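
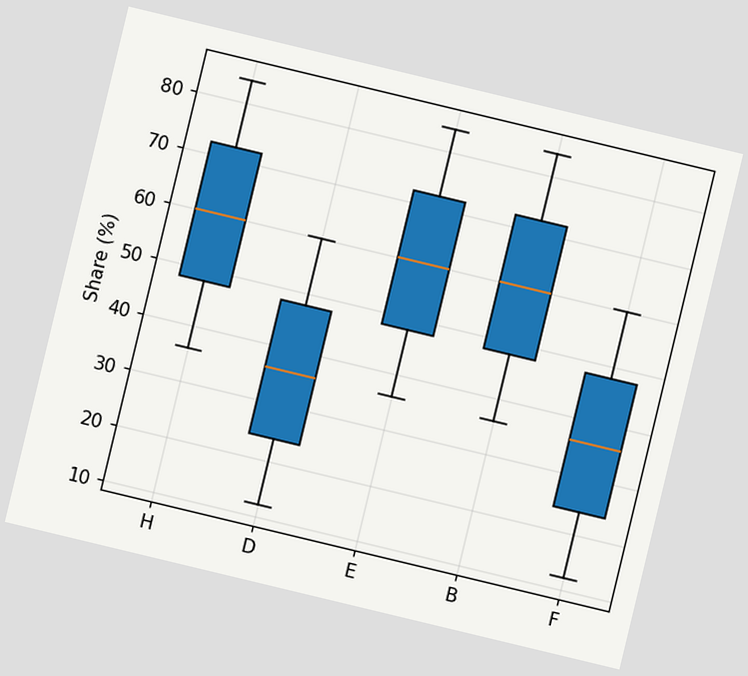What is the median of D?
The chart is tilted about 14° clockwise. The median line in the D box sits at 36%.

36%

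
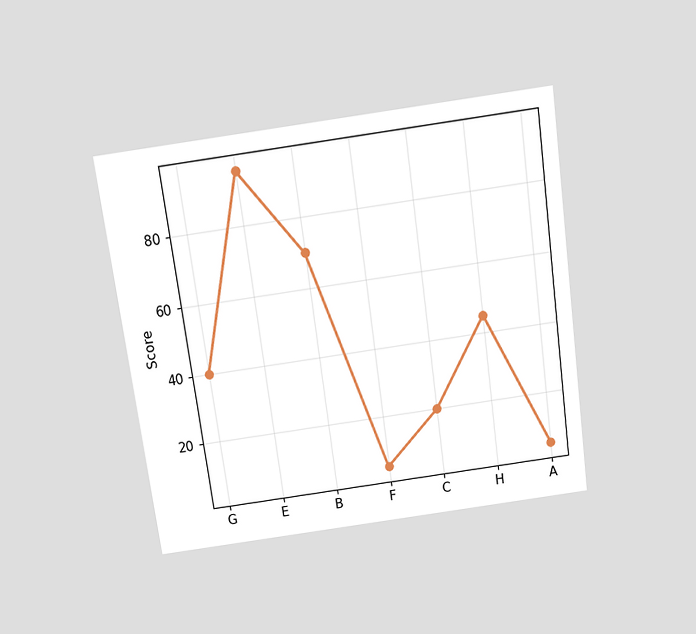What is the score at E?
95

The chart is tilted about 8° counter-clockwise and viewed slightly from above. At E, the line is at 95.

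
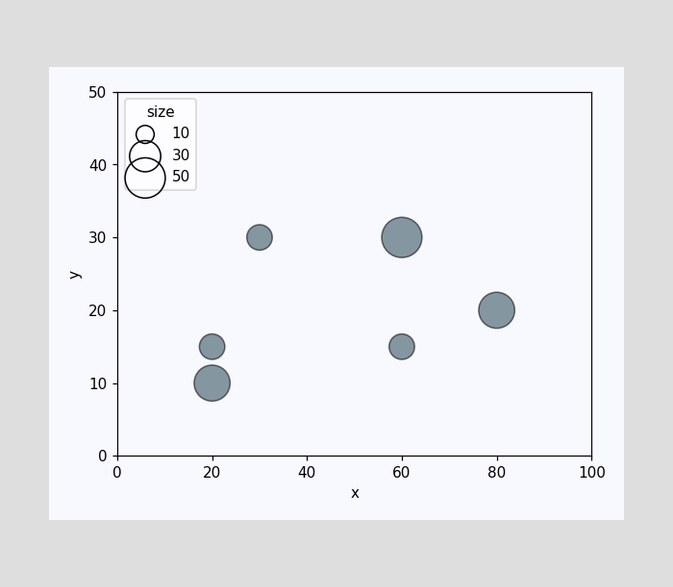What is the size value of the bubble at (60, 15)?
20

Matching the bubble at (60, 15) against the size legend gives 20.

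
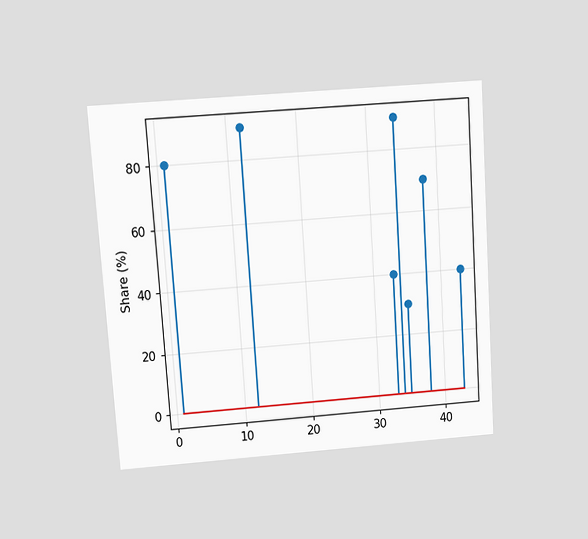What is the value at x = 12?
The chart is tilted about 4° counter-clockwise and viewed at a slight angle. The stem at x=12 reaches 90%.

90%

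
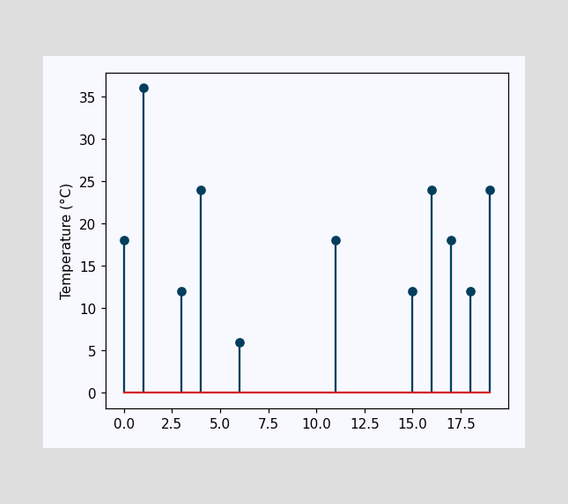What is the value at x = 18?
12°C

The stem at x=18 reaches 12°C.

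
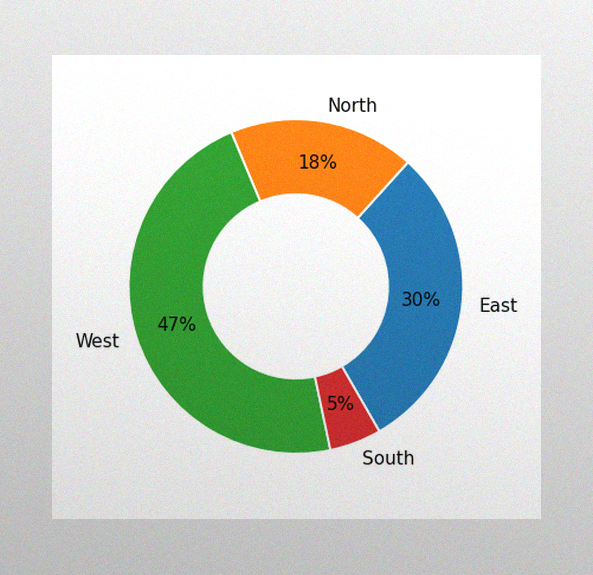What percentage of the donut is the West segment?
The image has some photo noise and uneven lighting. The West segment takes up 47% of the ring.

47%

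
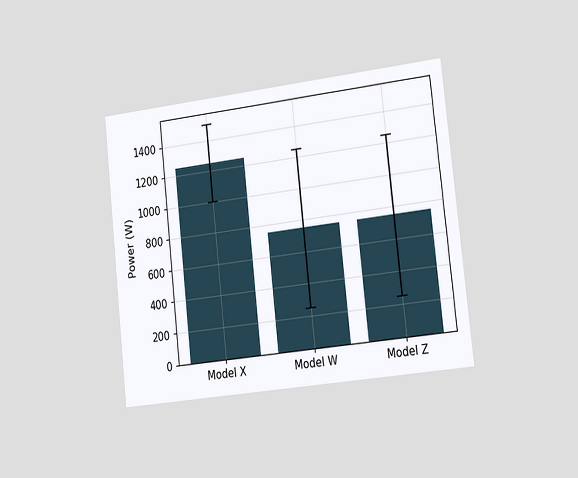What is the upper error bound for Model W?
1250W

The chart is tilted about 6° counter-clockwise and viewed slightly from the right. The Model W bar's upper whisker reaches 1250W.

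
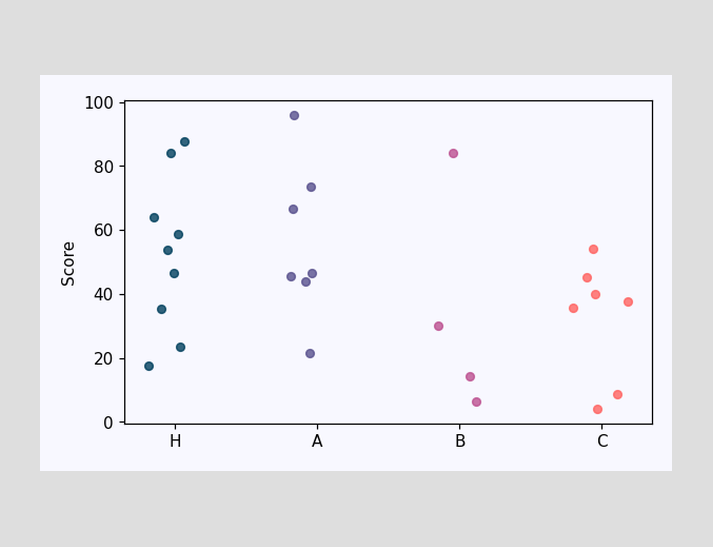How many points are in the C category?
Counting the markers in the C column gives 7.

7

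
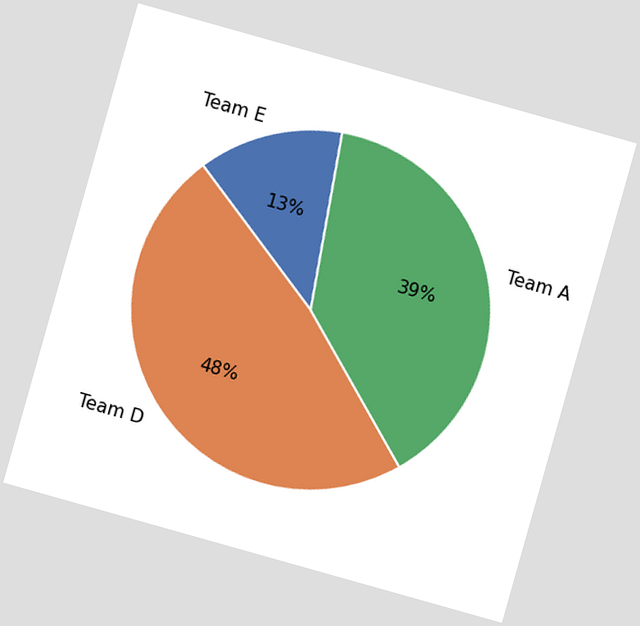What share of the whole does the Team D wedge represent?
48%

The chart is tilted about 16° clockwise. The Team D slice takes up 48% of the pie.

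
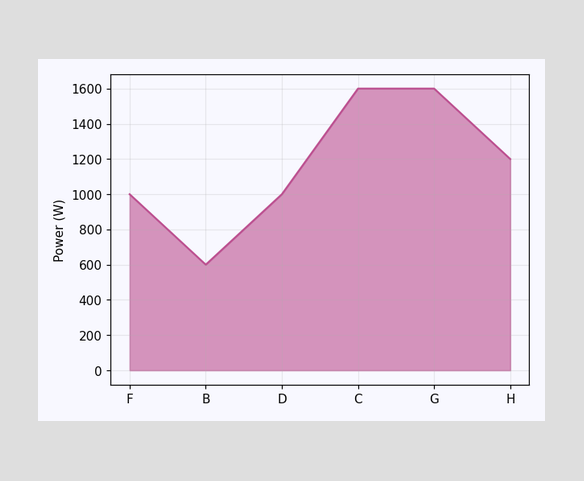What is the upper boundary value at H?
At H the upper boundary is at 1200W.

1200W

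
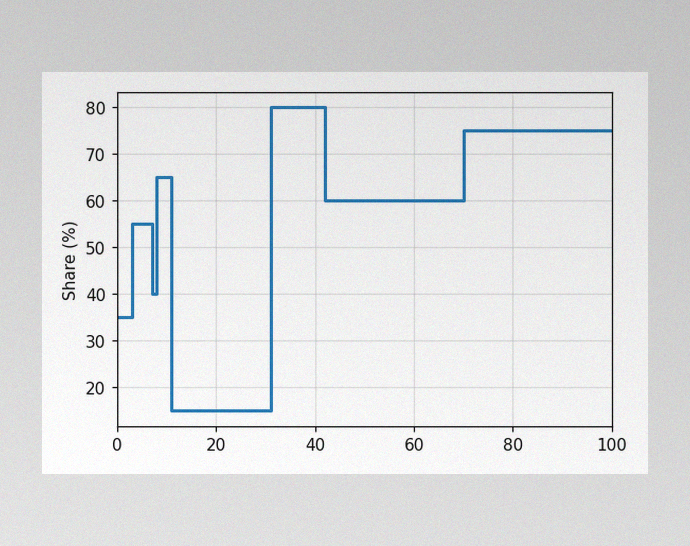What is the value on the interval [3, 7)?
The image has some photo noise and uneven lighting. On [3, 7) the step sits at 55%.

55%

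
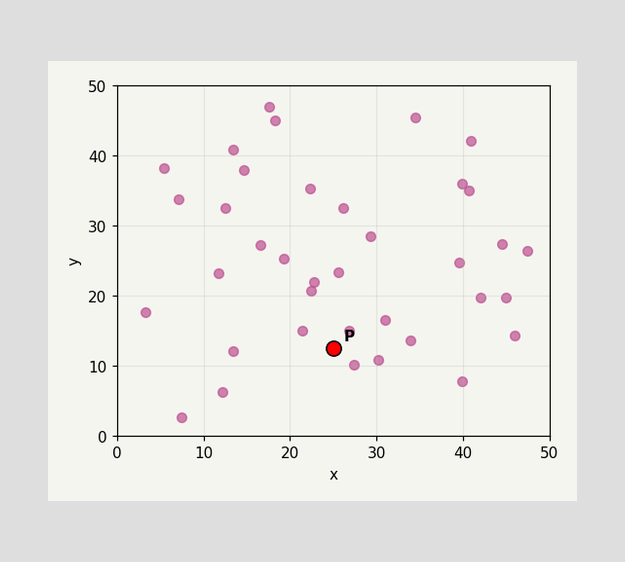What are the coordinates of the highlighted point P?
(25, 12.5)

Following the gridlines from P to each axis, P sits at (25, 12.5).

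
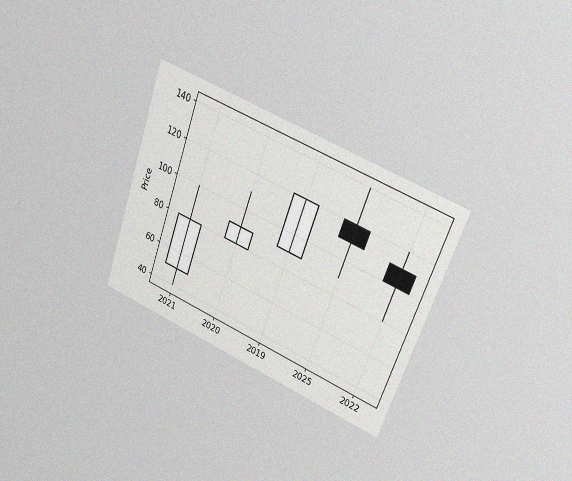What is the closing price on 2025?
110

The chart is tilted about 21° clockwise and viewed at a slight angle, with some photo noise. The 2025 candle closes at 110.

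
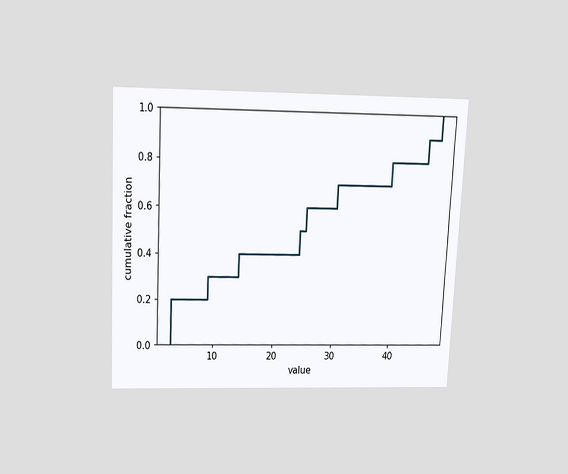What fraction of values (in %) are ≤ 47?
The chart is tilted about 3° clockwise and viewed slightly from above. At x=47 the ECDF step is at 100%.

100%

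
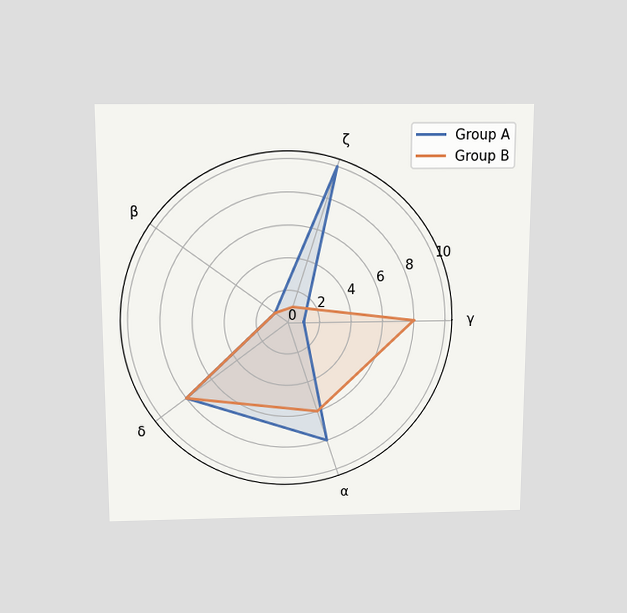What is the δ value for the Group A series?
8

The chart is viewed slightly from above. On the δ axis, Group A reaches 8.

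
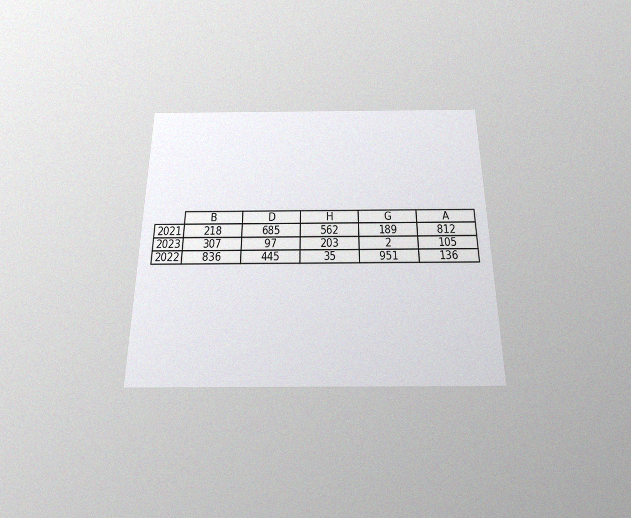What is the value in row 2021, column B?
218

The chart is viewed slightly from below, with some photo noise. The (2021, B) cell reads 218.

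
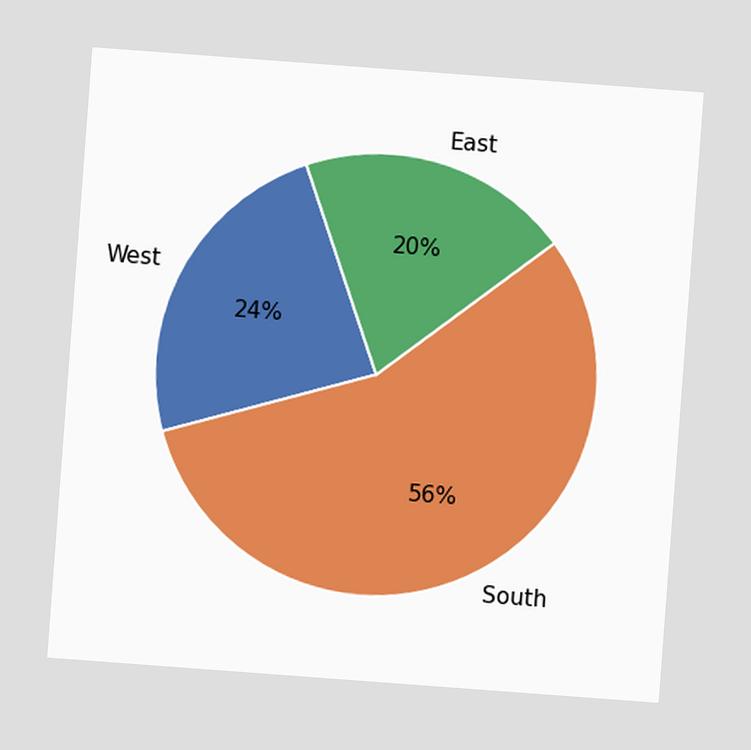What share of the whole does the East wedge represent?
20%

The chart is tilted about 4° clockwise. The East slice takes up 20% of the pie.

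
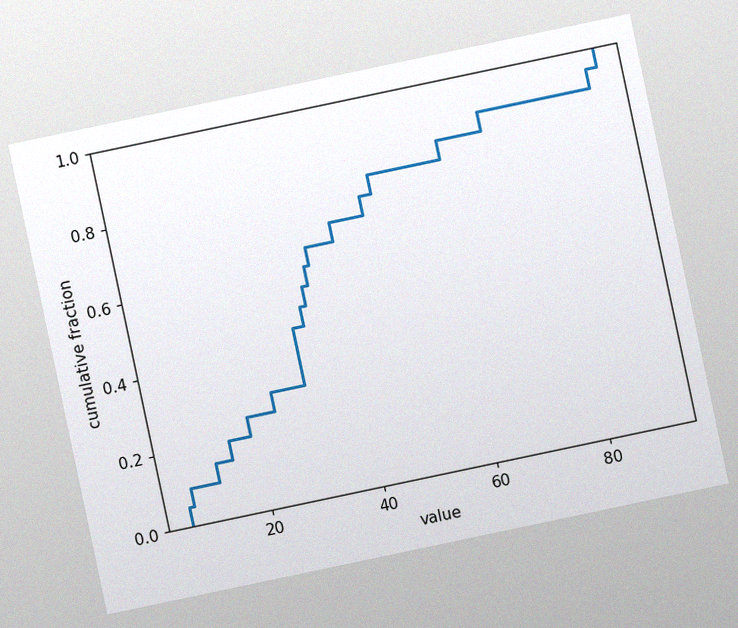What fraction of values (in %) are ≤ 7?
The chart is tilted about 12° counter-clockwise, with some photo noise. At x=7 the ECDF step is at 10%.

10%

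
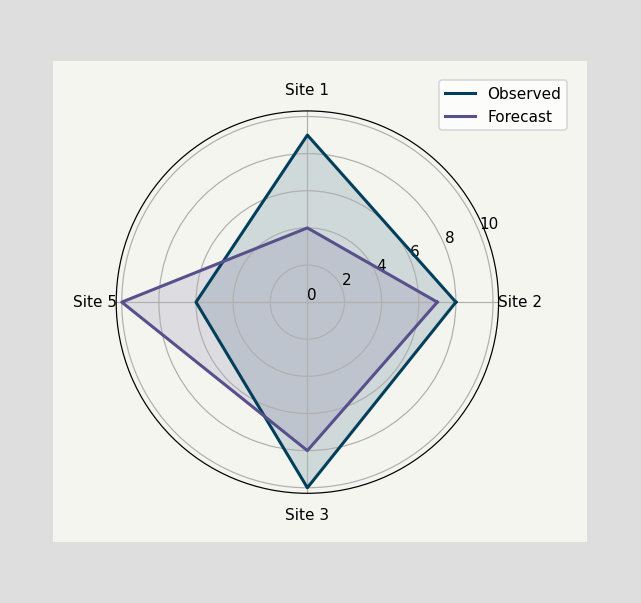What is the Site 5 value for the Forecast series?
10

On the Site 5 axis, Forecast reaches 10.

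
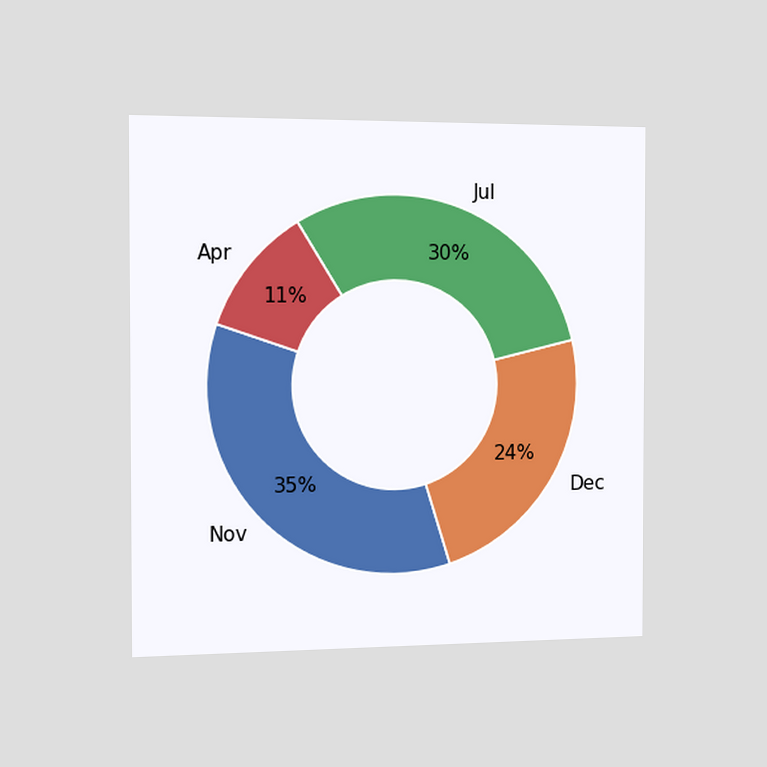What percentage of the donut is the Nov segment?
35%

The chart is viewed slightly from the left. The Nov segment takes up 35% of the ring.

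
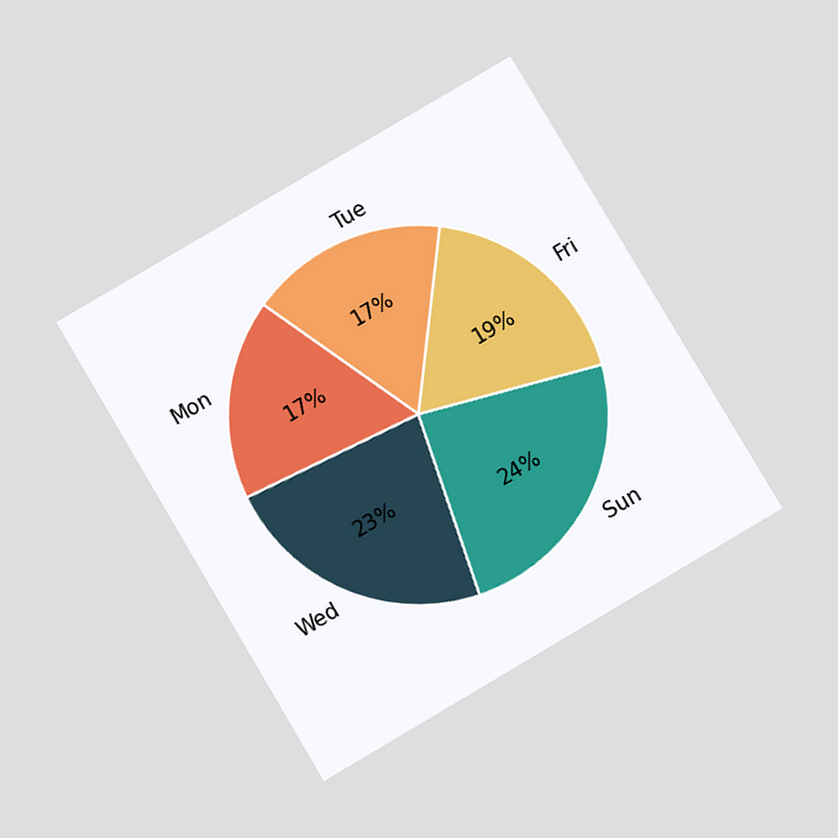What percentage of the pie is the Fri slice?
The chart is tilted about 31° counter-clockwise and viewed slightly from below. The Fri slice takes up 19% of the pie.

19%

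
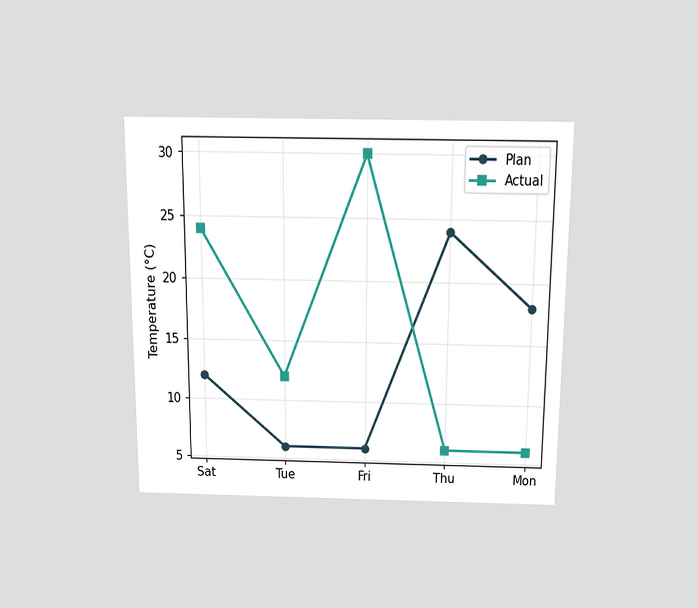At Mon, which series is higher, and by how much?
The chart is viewed slightly from above. At Mon, Plan sits above the other line by 12°C.

Plan, by 12°C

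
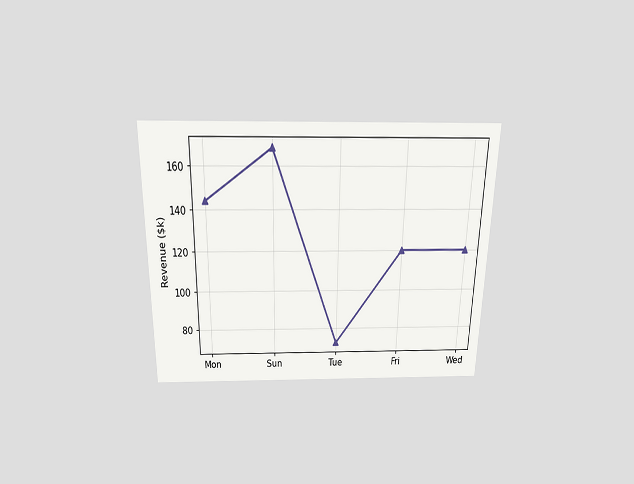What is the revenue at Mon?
$144k

The chart is viewed slightly from above. At Mon, the line is at $144k.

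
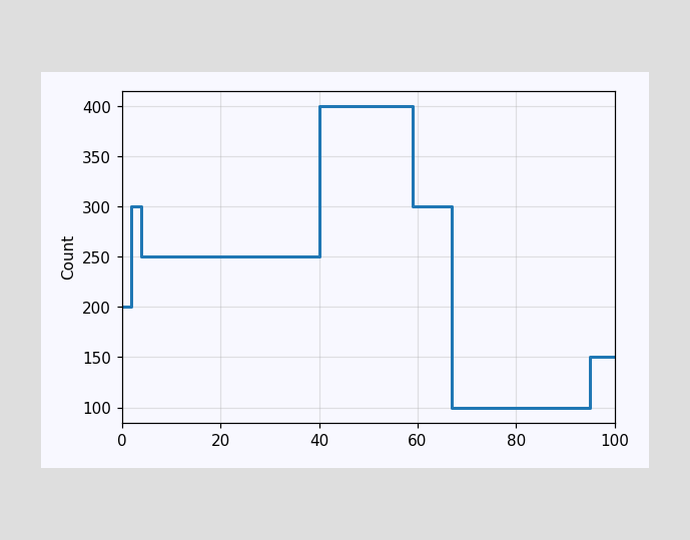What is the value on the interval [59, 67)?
On [59, 67) the step sits at 300.

300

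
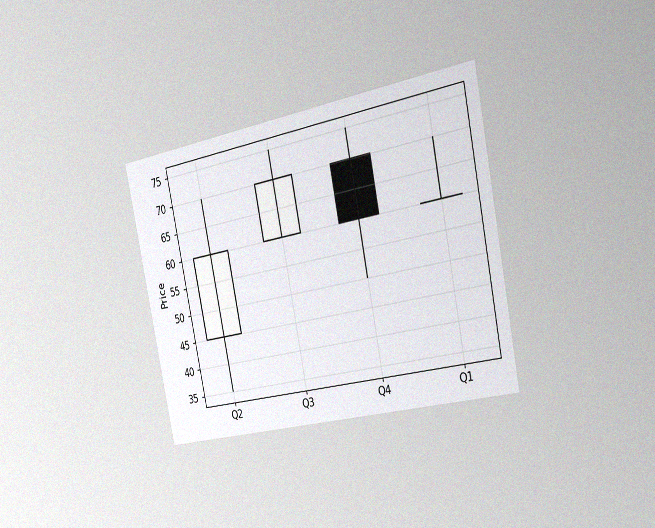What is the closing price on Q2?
60

The chart is tilted about 11° counter-clockwise and viewed slightly from the right, with some photo noise. The Q2 candle closes at 60.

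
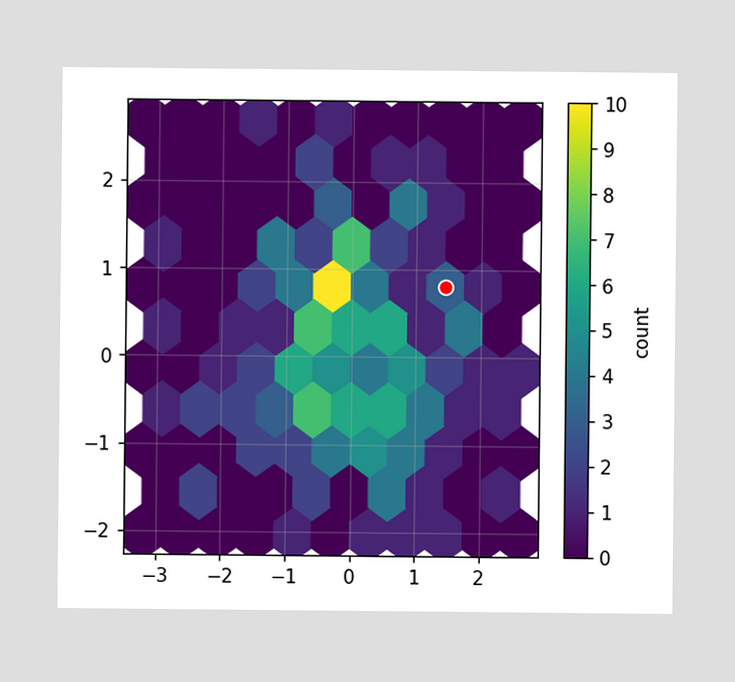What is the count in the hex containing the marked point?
3

The marked hex reads 3 on the colorbar.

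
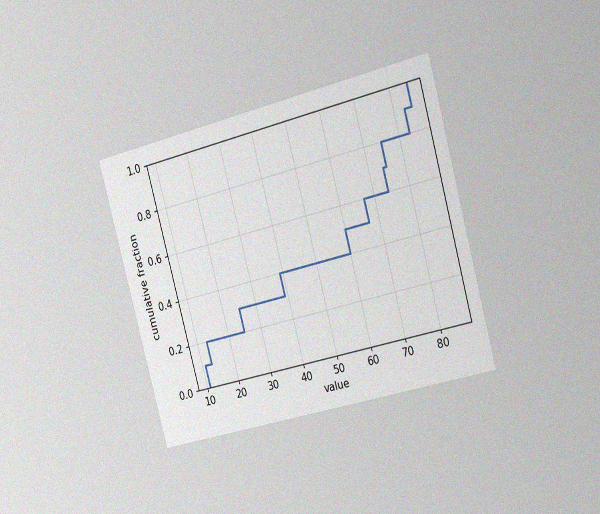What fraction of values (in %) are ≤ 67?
60%

The chart is tilted about 15° counter-clockwise and viewed slightly from the right, with some photo noise. At x=67 the ECDF step is at 60%.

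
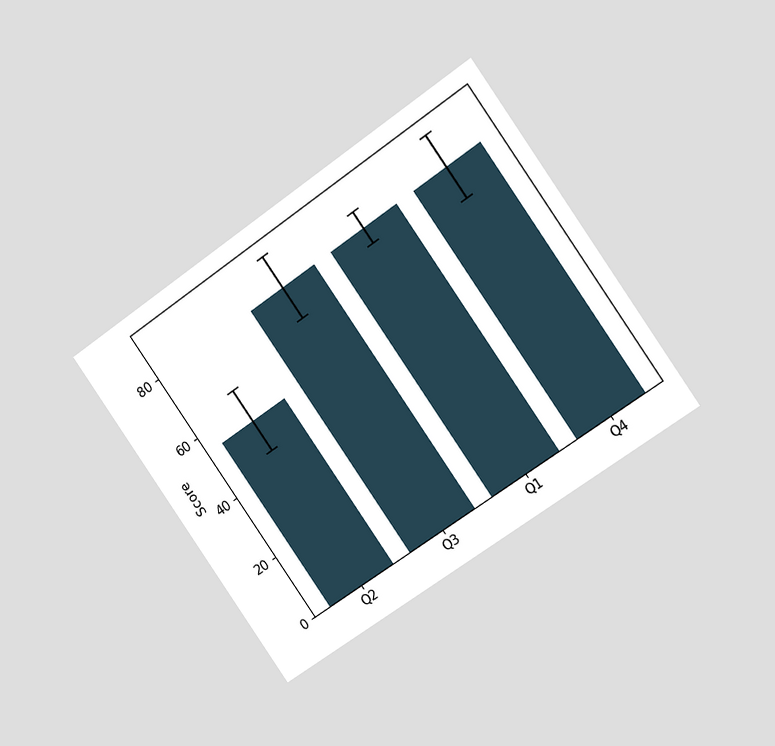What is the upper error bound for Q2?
The chart is tilted about 35° counter-clockwise and viewed at a slight angle. The Q2 bar's upper whisker reaches 65.

65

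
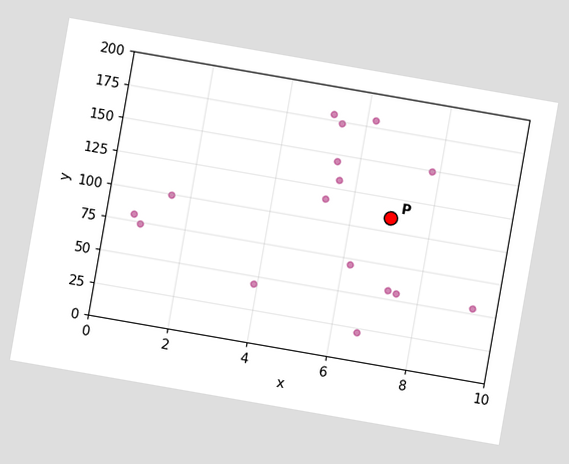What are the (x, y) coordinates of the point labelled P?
(7, 110)

The chart is tilted about 10° clockwise. Following the gridlines from P to each axis, P sits at (7, 110).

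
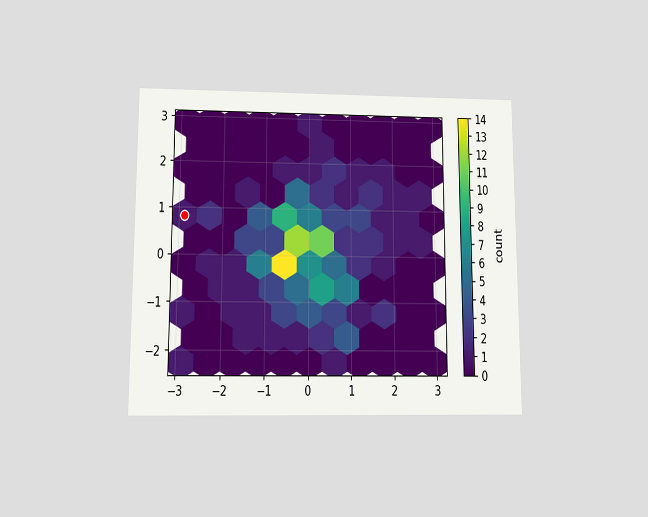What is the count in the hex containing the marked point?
1

The chart is viewed slightly from below. The marked hex reads 1 on the colorbar.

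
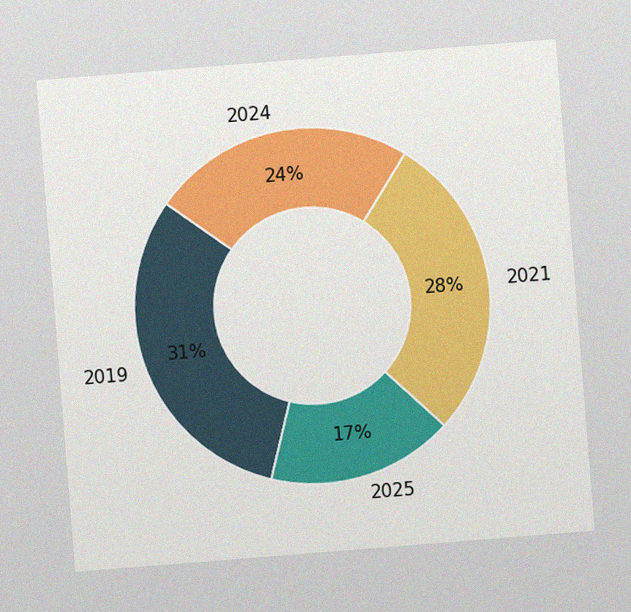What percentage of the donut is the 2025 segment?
The chart is tilted about 5° counter-clockwise, with some photo noise. The 2025 segment takes up 17% of the ring.

17%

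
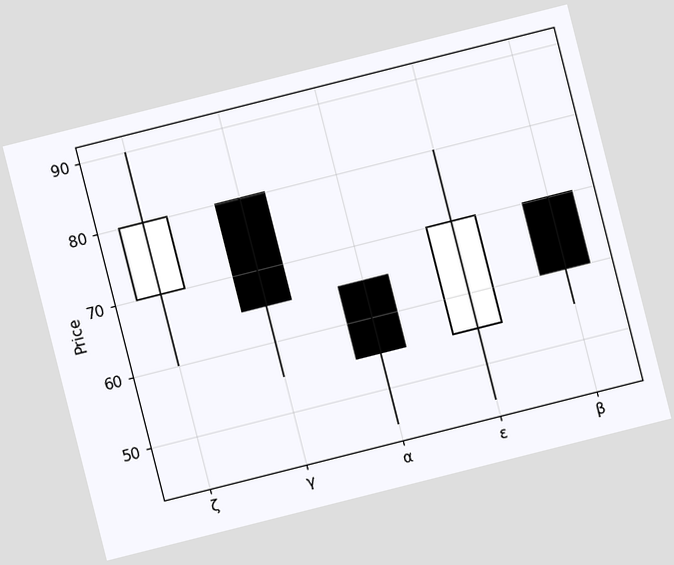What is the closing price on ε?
70

The chart is tilted about 14° counter-clockwise. The ε candle closes at 70.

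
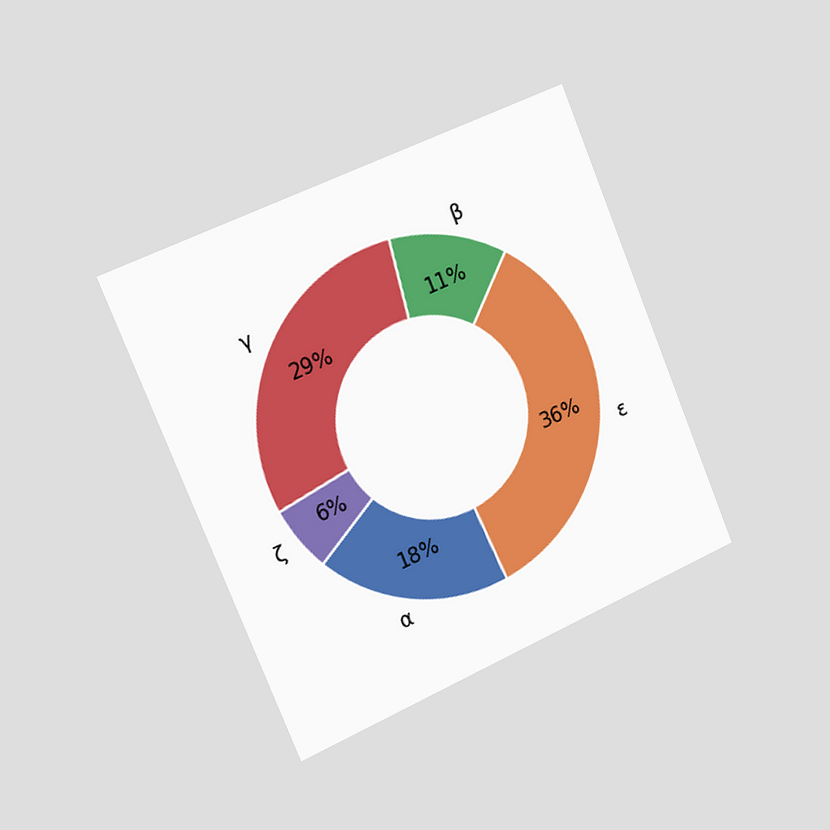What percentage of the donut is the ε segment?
36%

The chart is tilted about 23° counter-clockwise and viewed slightly from the left. The ε segment takes up 36% of the ring.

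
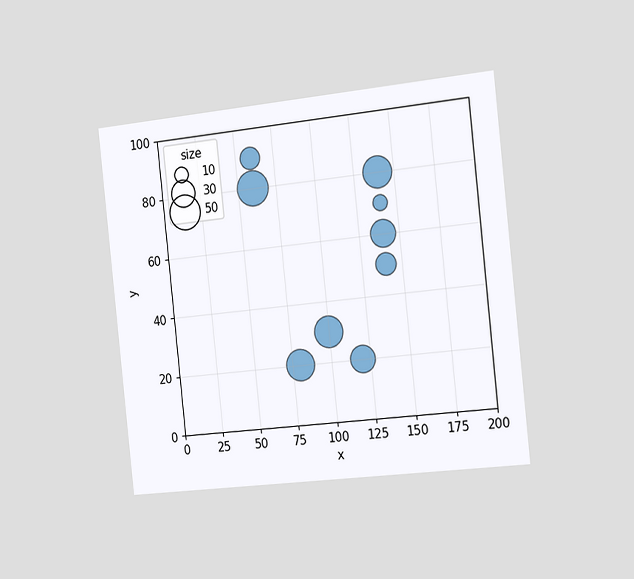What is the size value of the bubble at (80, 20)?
The chart is tilted about 6° counter-clockwise and viewed slightly from the right. Matching the bubble at (80, 20) against the size legend gives 40.

40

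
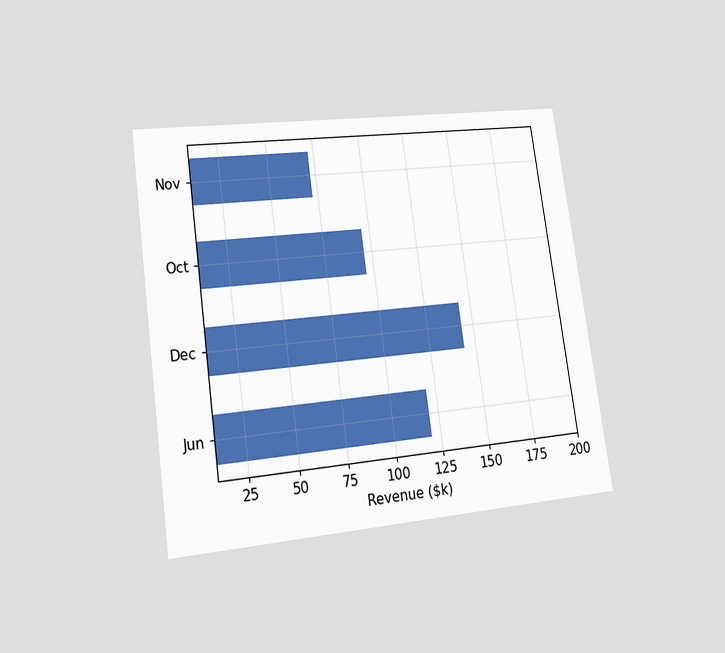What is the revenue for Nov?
The chart is tilted about 8° counter-clockwise and viewed at a slight angle. Reading along the chart's x-axis, the Nov bar reaches $72k.

$72k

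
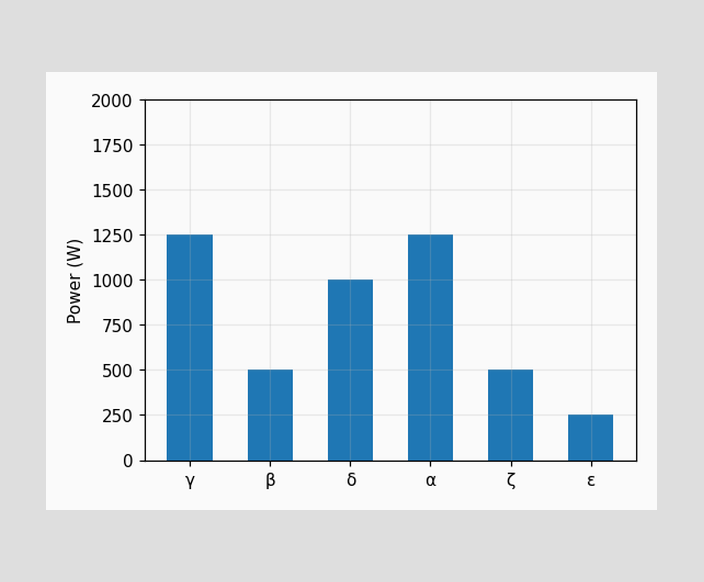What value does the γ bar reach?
1250W

Reading along the chart's y-axis, the γ bar reaches 1250W.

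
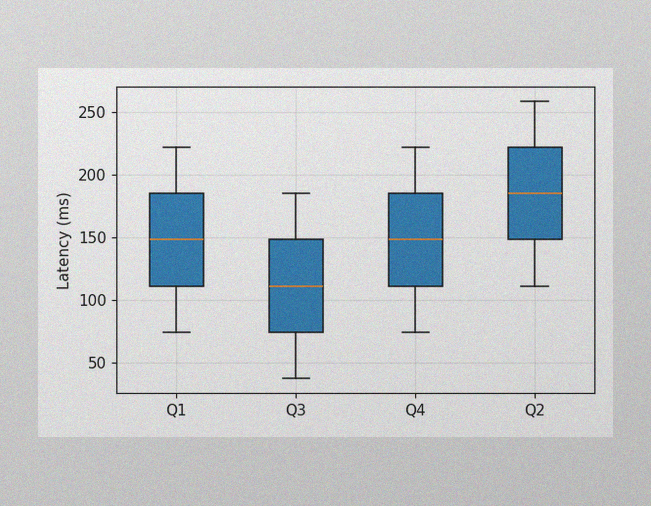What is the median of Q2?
The image has some photo noise and uneven lighting. The median line in the Q2 box sits at 185ms.

185ms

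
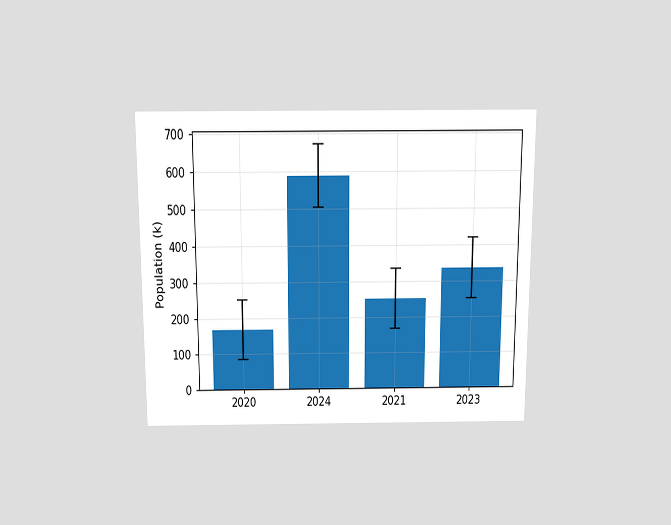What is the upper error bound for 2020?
The chart is viewed slightly from above. The 2020 bar's upper whisker reaches 252k.

252k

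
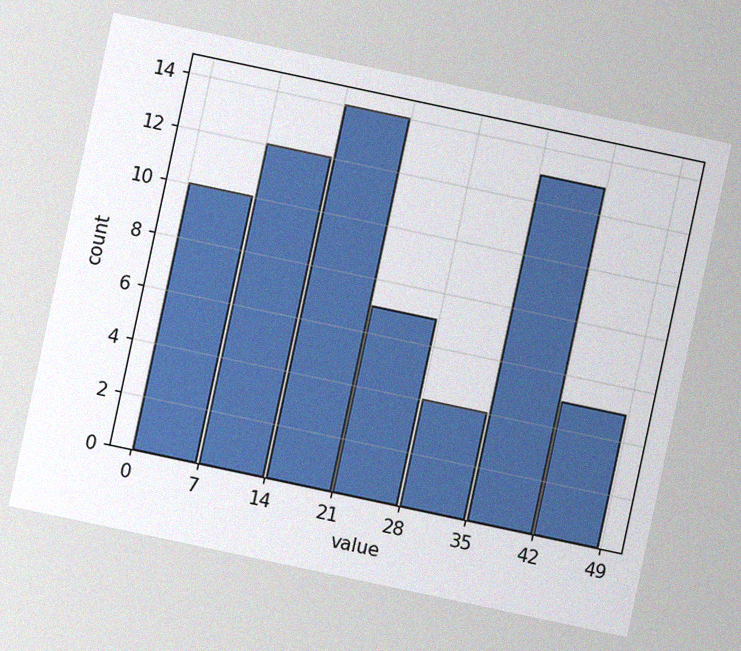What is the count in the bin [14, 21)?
The chart is tilted about 12° clockwise, with some photo noise. The [14, 21) bin has height 14.

14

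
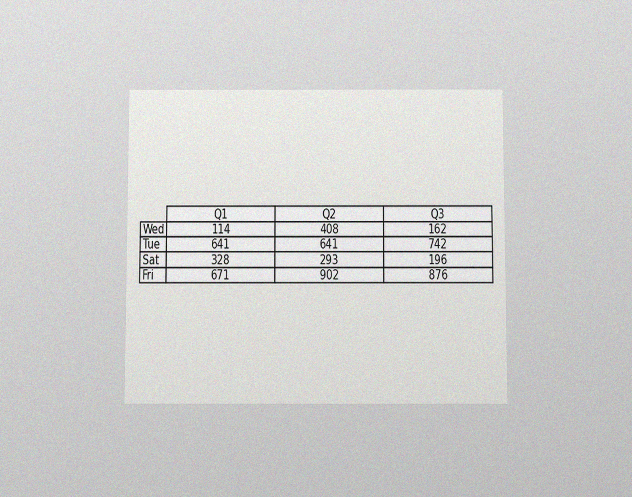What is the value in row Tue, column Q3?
The chart is viewed slightly from below, with some photo noise. The (Tue, Q3) cell reads 742.

742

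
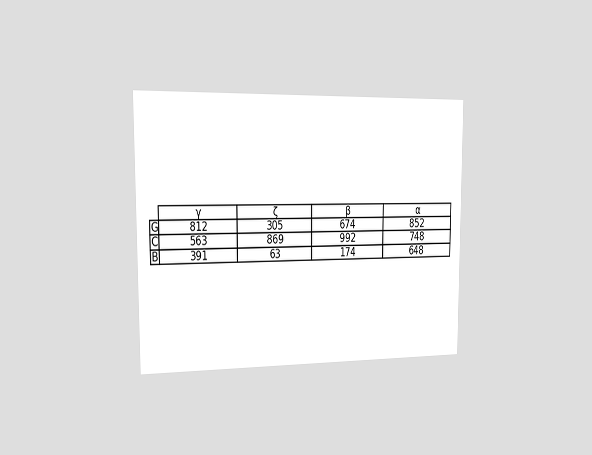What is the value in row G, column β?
674

The chart is viewed slightly from the left. The (G, β) cell reads 674.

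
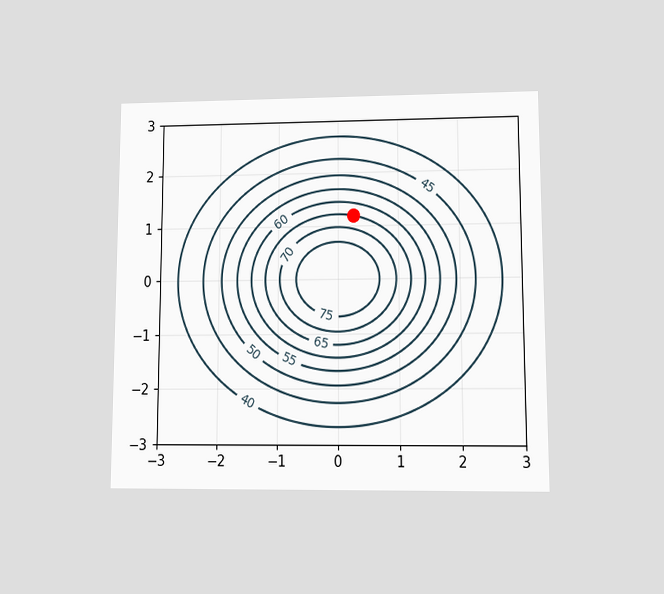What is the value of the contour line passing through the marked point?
The chart is viewed at a slight angle. The marked point sits on the contour labelled 65.

65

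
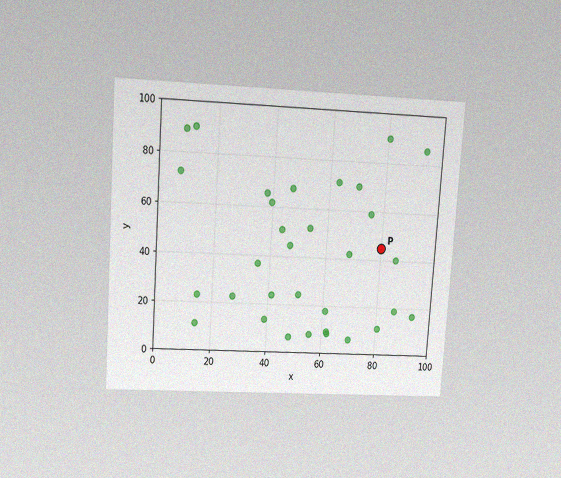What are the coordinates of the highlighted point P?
(80, 45)

The chart is tilted about 4° clockwise and viewed slightly from above, with some photo noise. Following the gridlines from P to each axis, P sits at (80, 45).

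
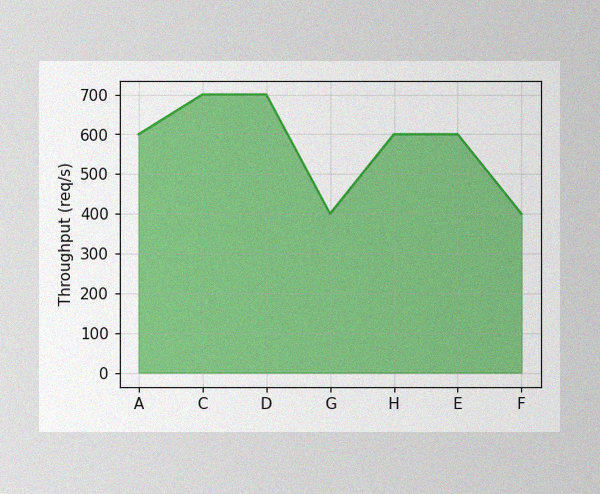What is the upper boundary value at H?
600req/s

The image has some photo noise and uneven lighting. At H the upper boundary is at 600req/s.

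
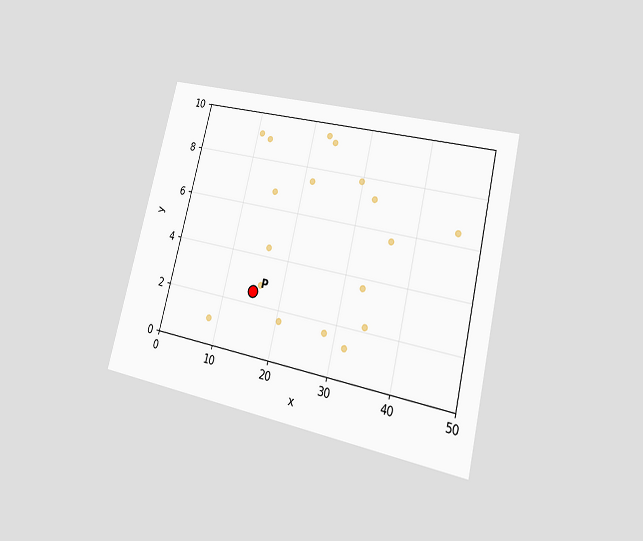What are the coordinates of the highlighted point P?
(15, 2.5)

The chart is tilted about 14° clockwise and viewed at a slight angle. Following the gridlines from P to each axis, P sits at (15, 2.5).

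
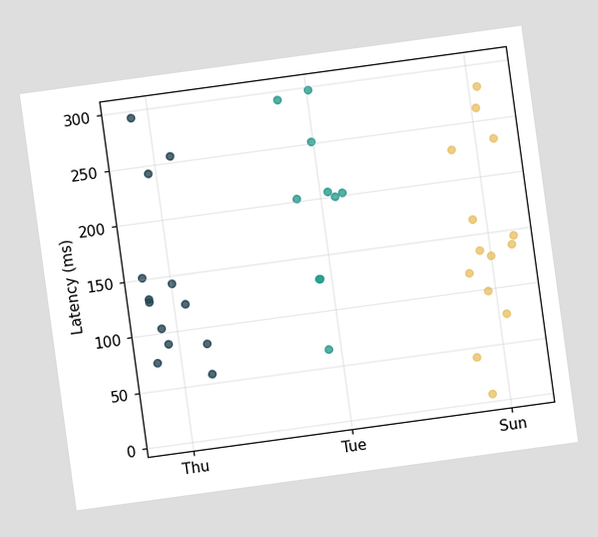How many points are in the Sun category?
14

The chart is tilted about 8° counter-clockwise. Counting the markers in the Sun column gives 14.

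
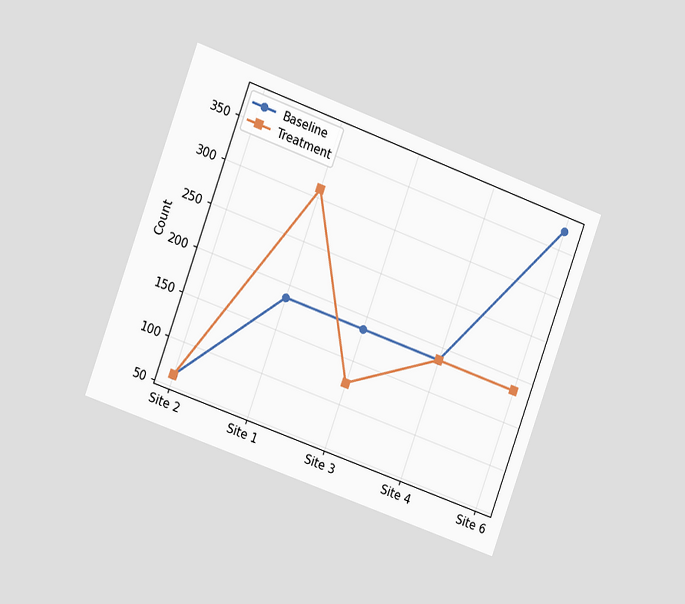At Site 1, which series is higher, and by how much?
The chart is tilted about 20° clockwise and viewed slightly from the left. At Site 1, Treatment sits above the other line by 124.

Treatment, by 124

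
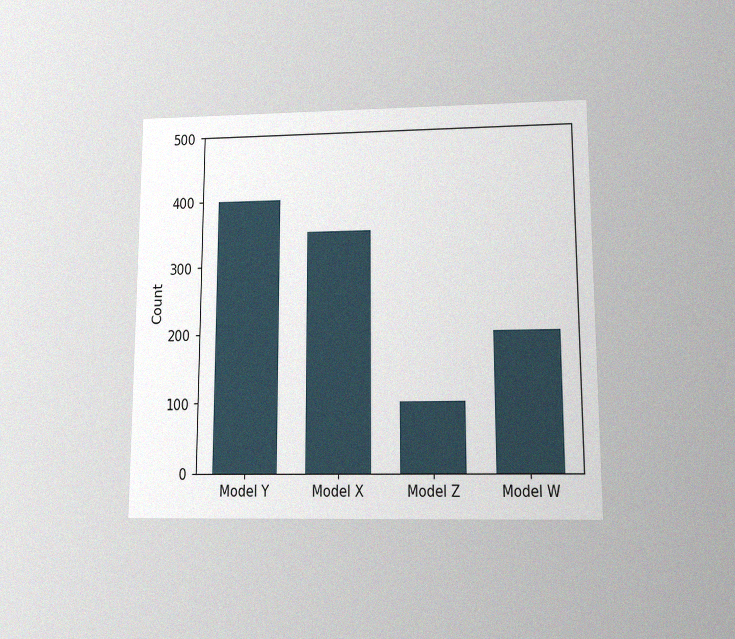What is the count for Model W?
The chart is viewed slightly from below, with some photo noise. Reading along the chart's y-axis, the Model W bar reaches 200.

200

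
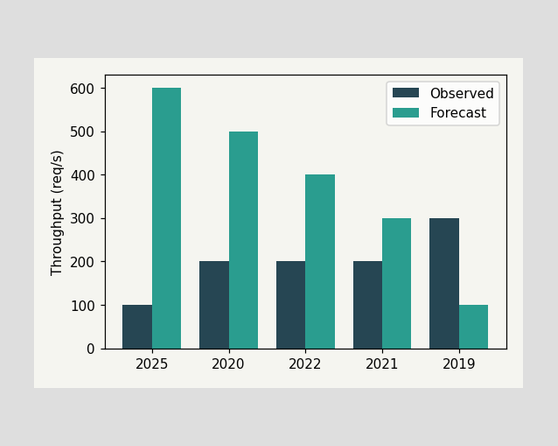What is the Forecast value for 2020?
500req/s

The Forecast bar at 2020 reaches 500req/s on the y-axis.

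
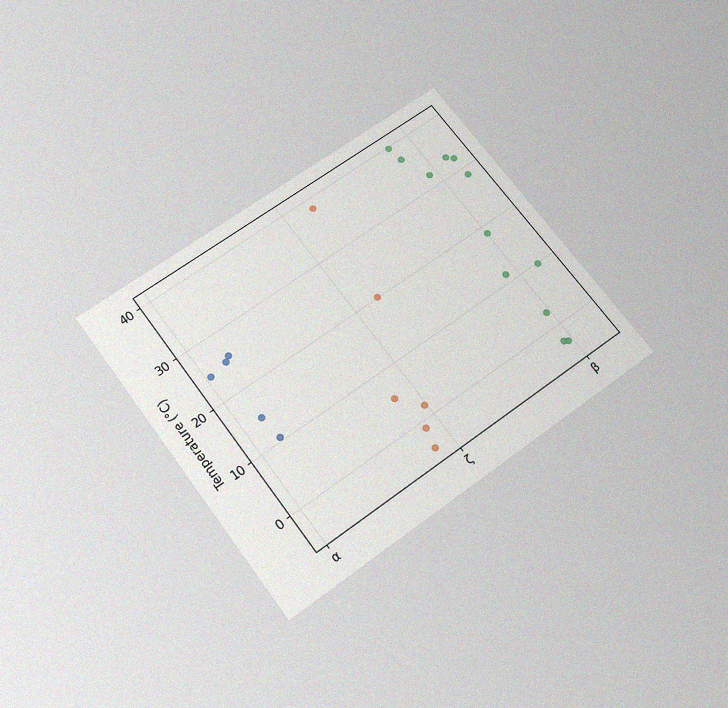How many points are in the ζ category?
The chart is tilted about 37° counter-clockwise and viewed slightly from below, with some photo noise. Counting the markers in the ζ column gives 6.

6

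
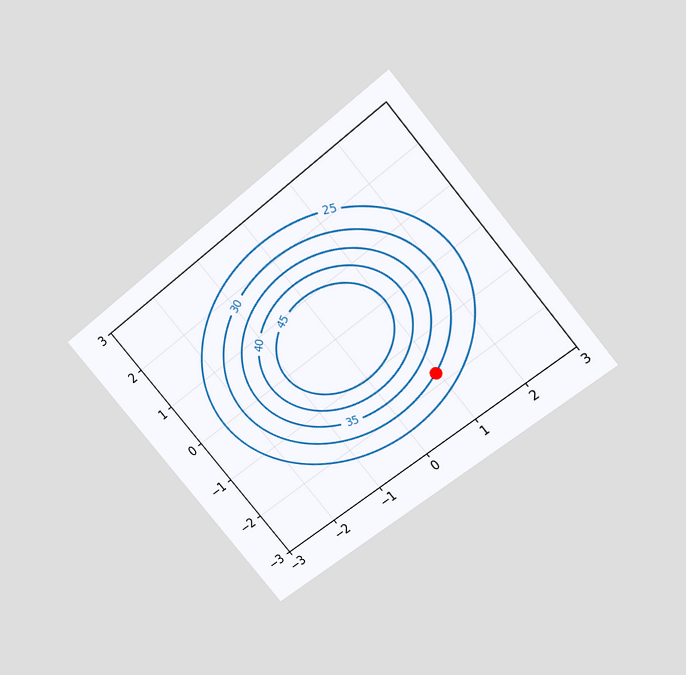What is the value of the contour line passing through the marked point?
30

The chart is tilted about 40° counter-clockwise and viewed slightly from above. The marked point sits on the contour labelled 30.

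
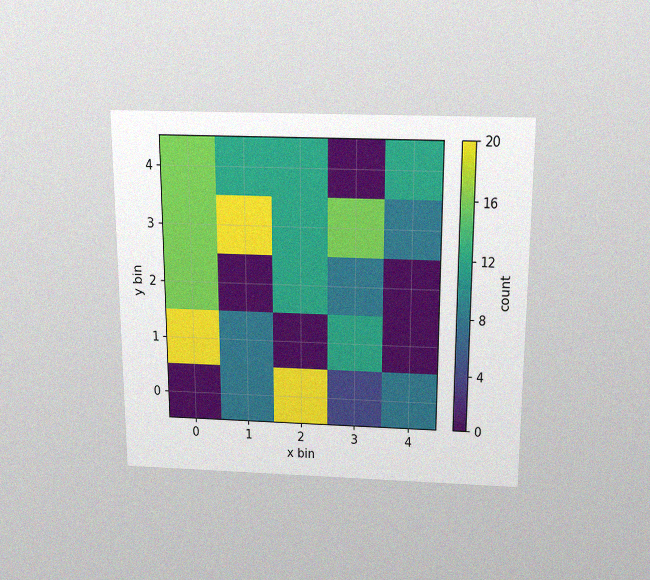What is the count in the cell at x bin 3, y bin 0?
4

The chart is viewed slightly from above, with some photo noise. Matching the cell (3, 0) against the colorbar gives 4.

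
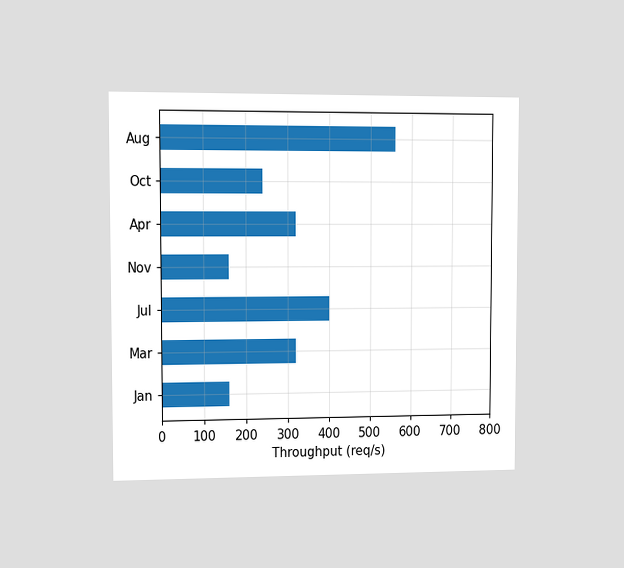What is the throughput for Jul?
400req/s

The chart is viewed slightly from the left. Reading along the chart's x-axis, the Jul bar reaches 400req/s.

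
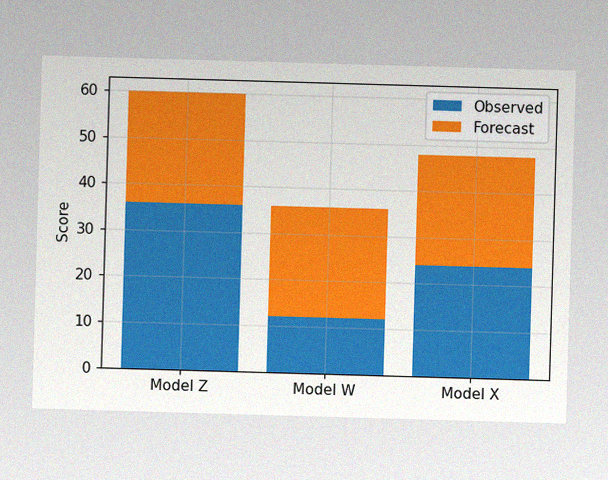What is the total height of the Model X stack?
48

The image has some photo noise and uneven lighting. The Model X stack's top reaches 48 on the y-axis.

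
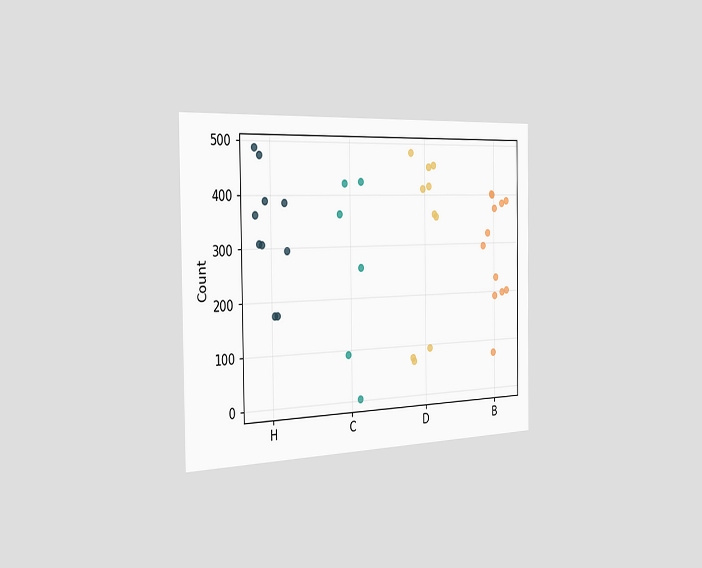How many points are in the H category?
10

The chart is viewed slightly from the left. Counting the markers in the H column gives 10.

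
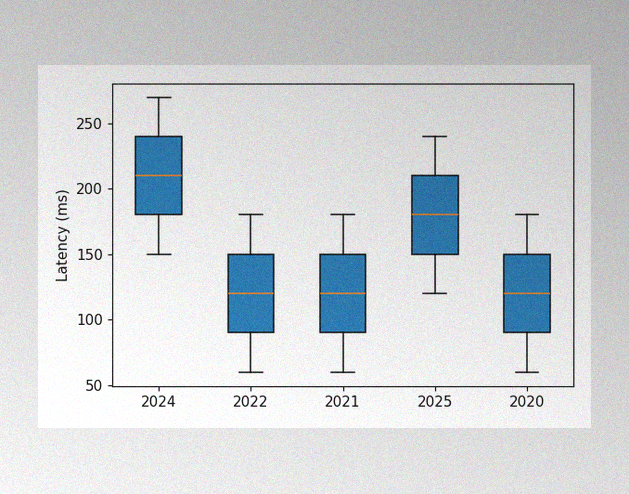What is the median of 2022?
120ms

The image has some photo noise and uneven lighting. The median line in the 2022 box sits at 120ms.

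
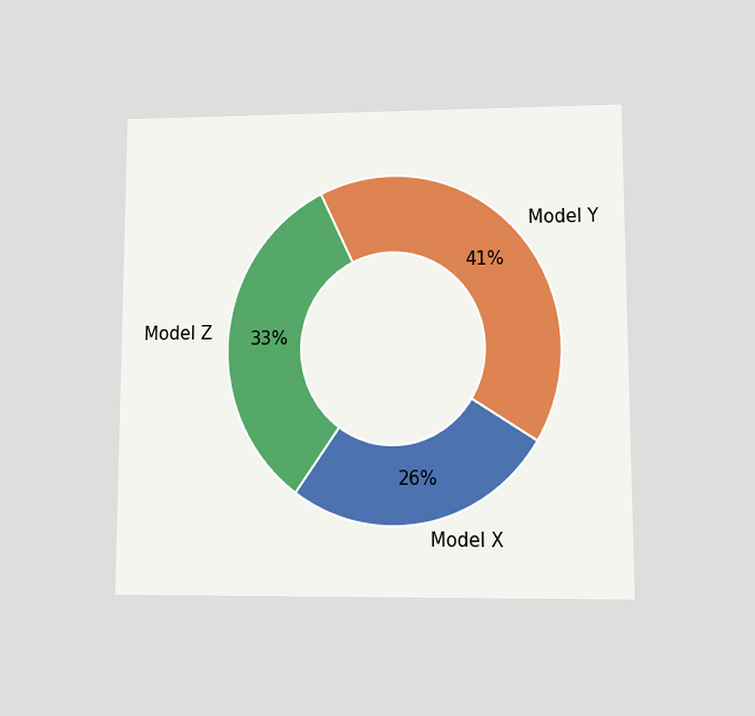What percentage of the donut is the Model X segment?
The chart is viewed at a slight angle. The Model X segment takes up 26% of the ring.

26%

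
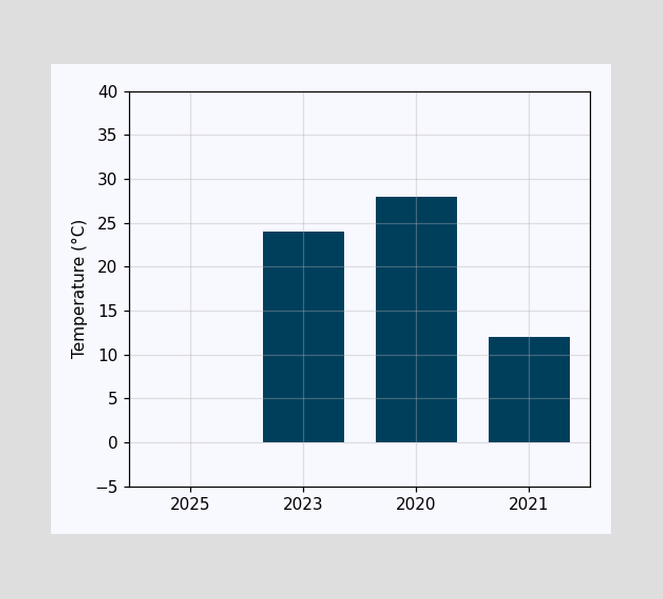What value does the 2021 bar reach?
Reading along the chart's y-axis, the 2021 bar reaches 12°C.

12°C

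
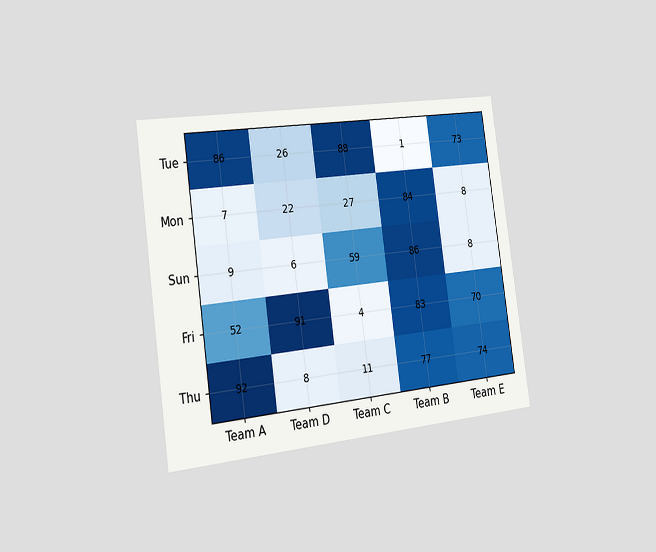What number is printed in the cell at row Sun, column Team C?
59

The chart is tilted about 8° counter-clockwise and viewed slightly from the left. The (Sun, Team C) cell reads 59.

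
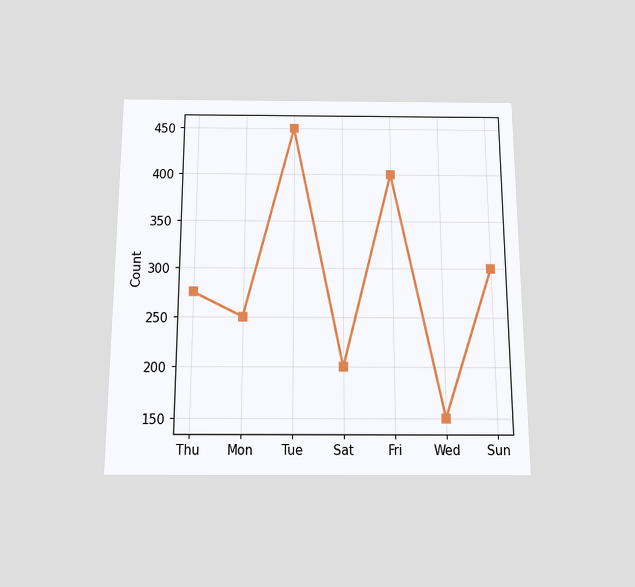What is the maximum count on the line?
The chart is viewed slightly from below. The highest point is at Tue, and reading across to the y-axis gives 450.

450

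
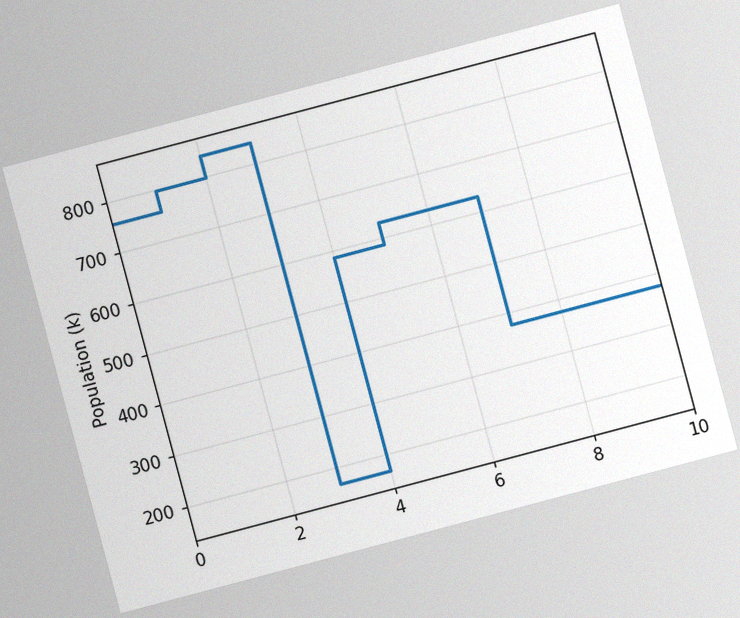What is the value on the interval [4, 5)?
588k

The chart is tilted about 15° counter-clockwise, with some photo noise. On [4, 5) the step sits at 588k.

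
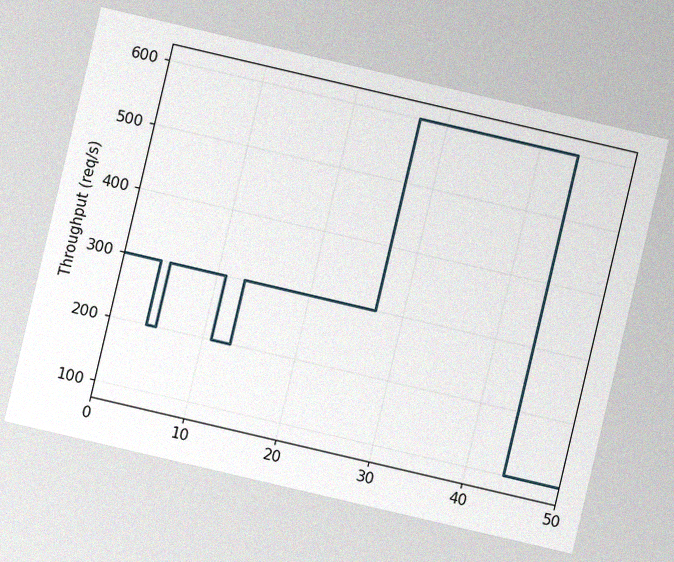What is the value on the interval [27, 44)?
600req/s

The chart is tilted about 13° clockwise, with some photo noise. On [27, 44) the step sits at 600req/s.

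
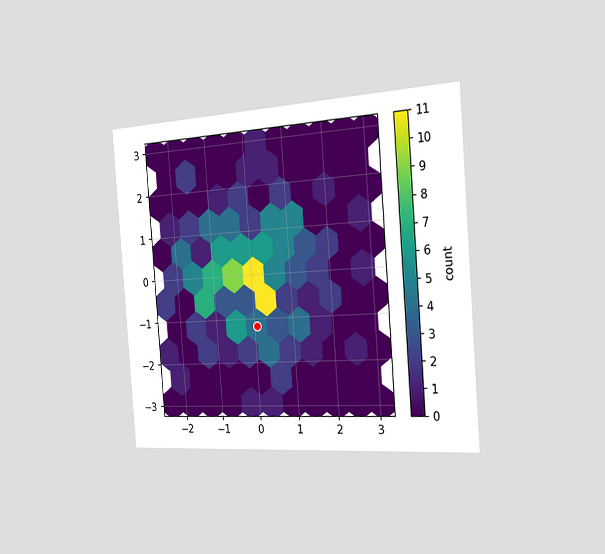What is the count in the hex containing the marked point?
The chart is tilted about 4° counter-clockwise and viewed slightly from the right. The marked hex reads 4 on the colorbar.

4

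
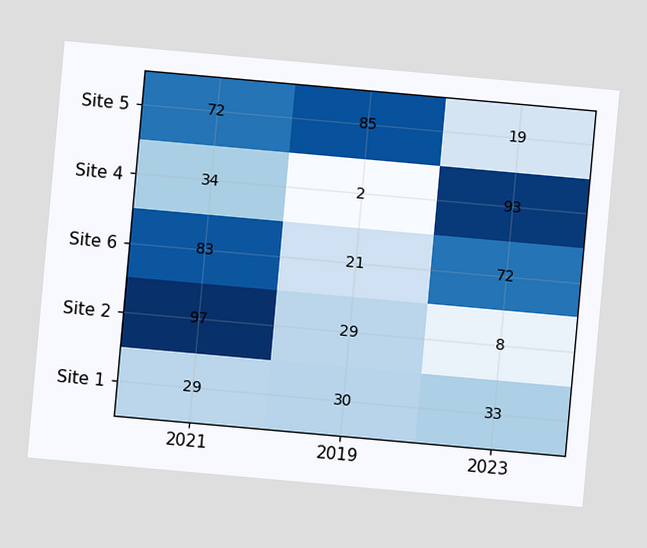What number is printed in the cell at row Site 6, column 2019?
The chart is tilted about 5° clockwise. The (Site 6, 2019) cell reads 21.

21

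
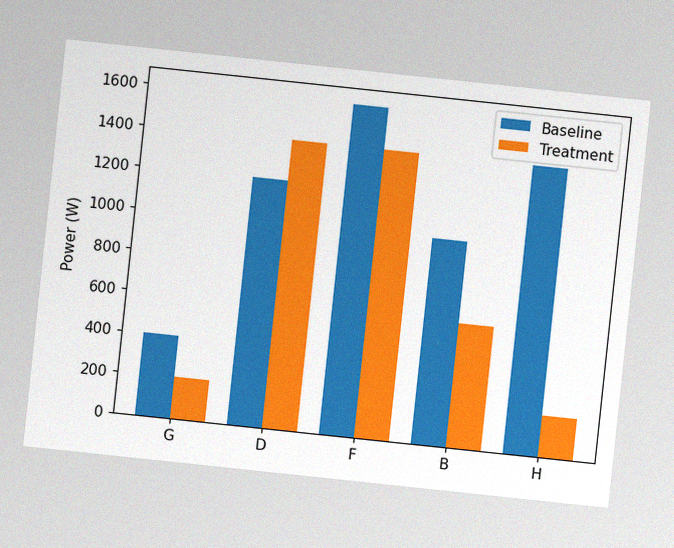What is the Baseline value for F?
The chart is tilted about 6° clockwise, with some photo noise. The Baseline bar at F reaches 1600W on the y-axis.

1600W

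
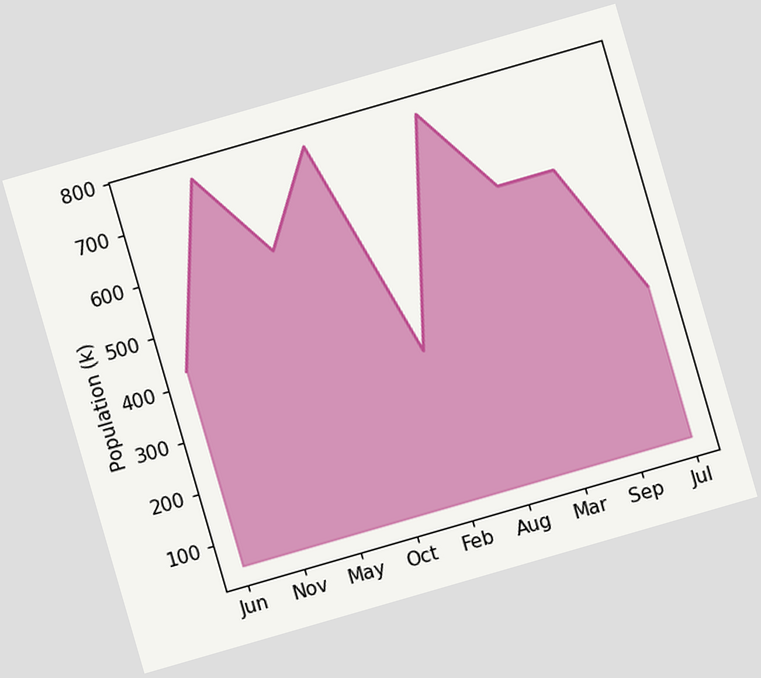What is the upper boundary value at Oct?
The chart is tilted about 16° counter-clockwise. At Oct the upper boundary is at 765k.

765k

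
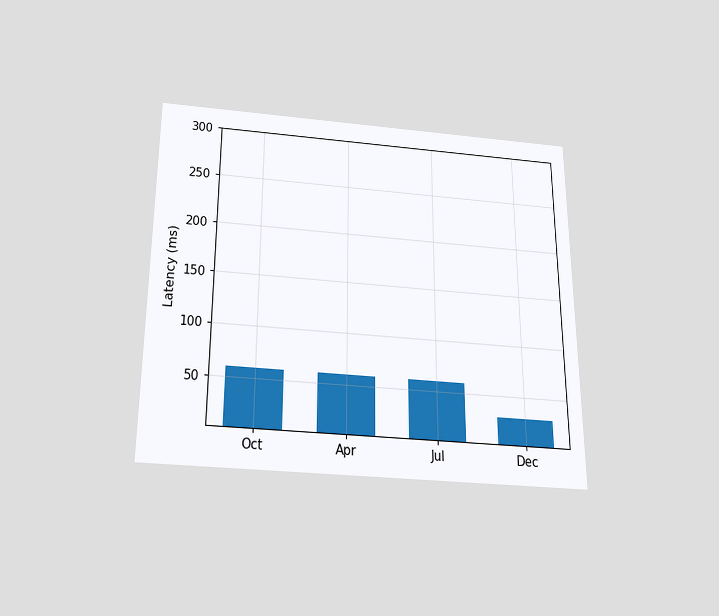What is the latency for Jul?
60ms

The chart is viewed slightly from below. Reading along the chart's y-axis, the Jul bar reaches 60ms.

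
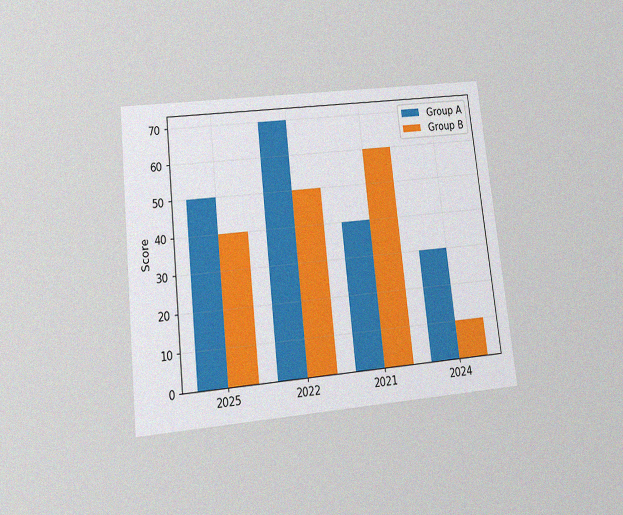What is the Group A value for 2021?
The chart is tilted about 6° counter-clockwise and viewed slightly from below, with some photo noise. The Group A bar at 2021 reaches 40 on the y-axis.

40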